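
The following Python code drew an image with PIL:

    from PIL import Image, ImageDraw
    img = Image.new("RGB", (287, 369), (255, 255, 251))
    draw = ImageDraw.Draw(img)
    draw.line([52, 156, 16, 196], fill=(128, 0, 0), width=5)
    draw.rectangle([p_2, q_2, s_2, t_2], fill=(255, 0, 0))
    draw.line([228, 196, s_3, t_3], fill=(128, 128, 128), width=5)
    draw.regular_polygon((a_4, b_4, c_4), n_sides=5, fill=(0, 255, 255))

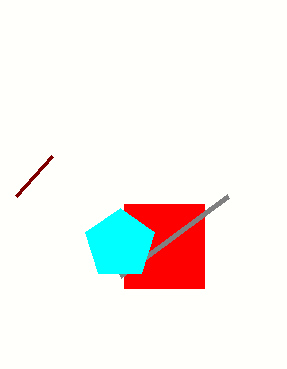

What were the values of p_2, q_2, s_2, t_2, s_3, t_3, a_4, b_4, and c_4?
p_2 = 124, q_2 = 204, s_2 = 204, t_2 = 288, s_3 = 120, t_3 = 276, a_4 = 120, b_4 = 244, c_4 = 36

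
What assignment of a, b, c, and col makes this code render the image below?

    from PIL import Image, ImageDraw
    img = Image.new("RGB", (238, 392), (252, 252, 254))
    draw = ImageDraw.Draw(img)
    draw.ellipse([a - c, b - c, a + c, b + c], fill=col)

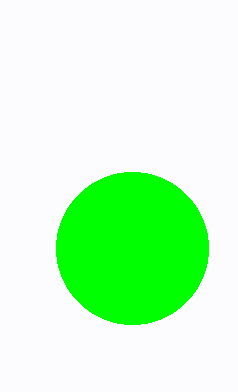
a = 132, b = 248, c = 76, col = 'lime'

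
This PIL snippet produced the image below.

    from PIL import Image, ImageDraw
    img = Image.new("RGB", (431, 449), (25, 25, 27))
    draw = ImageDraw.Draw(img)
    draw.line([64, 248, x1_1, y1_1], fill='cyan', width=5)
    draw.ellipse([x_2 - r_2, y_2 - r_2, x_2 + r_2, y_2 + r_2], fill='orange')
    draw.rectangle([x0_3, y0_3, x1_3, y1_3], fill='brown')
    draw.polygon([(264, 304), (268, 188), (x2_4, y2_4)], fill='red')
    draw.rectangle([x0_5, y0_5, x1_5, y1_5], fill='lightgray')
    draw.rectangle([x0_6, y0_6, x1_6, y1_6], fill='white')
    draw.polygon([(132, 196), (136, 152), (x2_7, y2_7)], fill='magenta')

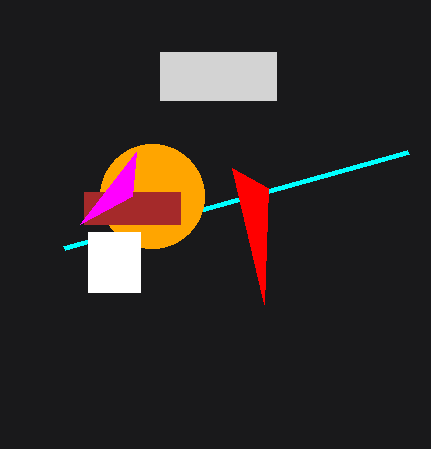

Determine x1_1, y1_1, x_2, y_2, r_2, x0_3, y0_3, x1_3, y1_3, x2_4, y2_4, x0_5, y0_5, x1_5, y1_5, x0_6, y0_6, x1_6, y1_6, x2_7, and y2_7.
x1_1 = 408, y1_1 = 152, x_2 = 152, y_2 = 196, r_2 = 52, x0_3 = 84, y0_3 = 192, x1_3 = 180, y1_3 = 224, x2_4 = 232, y2_4 = 168, x0_5 = 160, y0_5 = 52, x1_5 = 276, y1_5 = 100, x0_6 = 88, y0_6 = 232, x1_6 = 140, y1_6 = 292, x2_7 = 80, y2_7 = 224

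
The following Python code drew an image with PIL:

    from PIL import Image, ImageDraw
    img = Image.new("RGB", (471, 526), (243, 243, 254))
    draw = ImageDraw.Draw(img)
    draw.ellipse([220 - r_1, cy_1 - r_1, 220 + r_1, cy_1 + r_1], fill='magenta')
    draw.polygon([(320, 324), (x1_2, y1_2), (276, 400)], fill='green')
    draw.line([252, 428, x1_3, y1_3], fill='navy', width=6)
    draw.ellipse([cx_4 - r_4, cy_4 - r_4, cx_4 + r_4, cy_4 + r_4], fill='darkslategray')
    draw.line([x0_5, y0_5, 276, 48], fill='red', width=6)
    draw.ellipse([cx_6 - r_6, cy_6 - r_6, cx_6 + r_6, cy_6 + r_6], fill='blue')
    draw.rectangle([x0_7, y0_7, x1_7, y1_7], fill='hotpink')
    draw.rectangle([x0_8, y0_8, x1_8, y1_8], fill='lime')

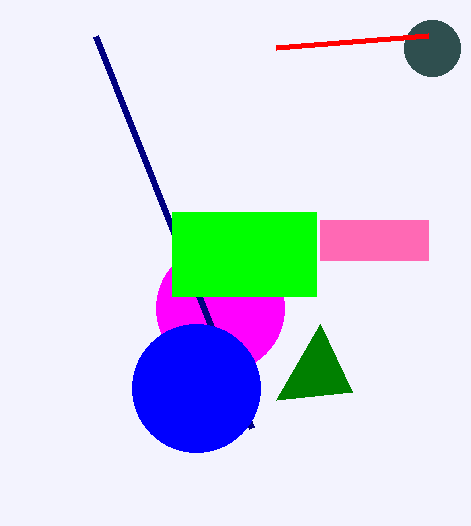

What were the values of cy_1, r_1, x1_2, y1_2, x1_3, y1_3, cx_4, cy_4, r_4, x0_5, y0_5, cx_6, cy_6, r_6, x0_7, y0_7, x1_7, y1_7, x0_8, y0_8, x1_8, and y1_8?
cy_1 = 308; r_1 = 64; x1_2 = 352; y1_2 = 392; x1_3 = 96; y1_3 = 36; cx_4 = 432; cy_4 = 48; r_4 = 28; x0_5 = 428; y0_5 = 36; cx_6 = 196; cy_6 = 388; r_6 = 64; x0_7 = 320; y0_7 = 220; x1_7 = 428; y1_7 = 260; x0_8 = 172; y0_8 = 212; x1_8 = 316; y1_8 = 296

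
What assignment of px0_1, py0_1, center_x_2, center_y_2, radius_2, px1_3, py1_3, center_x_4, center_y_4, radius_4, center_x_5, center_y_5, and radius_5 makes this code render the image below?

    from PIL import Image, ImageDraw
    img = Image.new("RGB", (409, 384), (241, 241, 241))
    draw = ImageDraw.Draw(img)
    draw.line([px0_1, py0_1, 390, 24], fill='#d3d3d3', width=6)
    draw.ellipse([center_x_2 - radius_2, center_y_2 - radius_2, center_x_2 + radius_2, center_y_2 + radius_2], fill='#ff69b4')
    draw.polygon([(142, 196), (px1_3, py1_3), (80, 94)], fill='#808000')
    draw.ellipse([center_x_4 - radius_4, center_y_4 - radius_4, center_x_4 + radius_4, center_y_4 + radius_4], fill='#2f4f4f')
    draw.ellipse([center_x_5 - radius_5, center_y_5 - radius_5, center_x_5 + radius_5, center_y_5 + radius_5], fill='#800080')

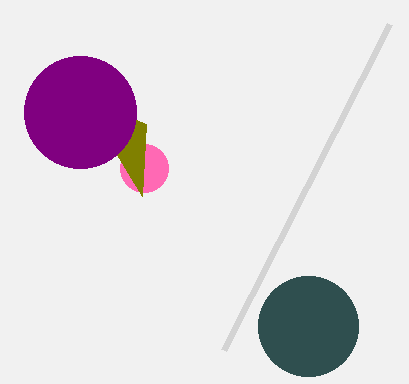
px0_1 = 224
py0_1 = 350
center_x_2 = 144
center_y_2 = 168
radius_2 = 24
px1_3 = 146
py1_3 = 124
center_x_4 = 308
center_y_4 = 326
radius_4 = 50
center_x_5 = 80
center_y_5 = 112
radius_5 = 56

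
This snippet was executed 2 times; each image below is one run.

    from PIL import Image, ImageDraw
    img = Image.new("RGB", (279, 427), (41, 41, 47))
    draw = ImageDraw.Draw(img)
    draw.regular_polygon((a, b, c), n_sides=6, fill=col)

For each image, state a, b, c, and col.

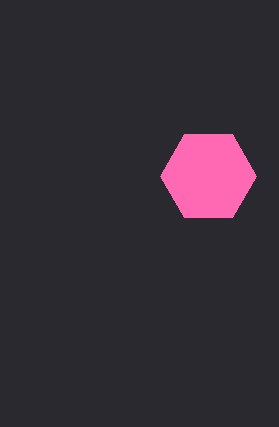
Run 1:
a = 208
b = 176
c = 48
col = 'hotpink'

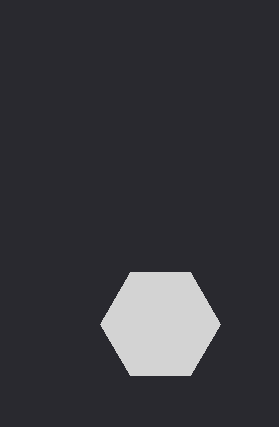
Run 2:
a = 160; b = 324; c = 60; col = 'lightgray'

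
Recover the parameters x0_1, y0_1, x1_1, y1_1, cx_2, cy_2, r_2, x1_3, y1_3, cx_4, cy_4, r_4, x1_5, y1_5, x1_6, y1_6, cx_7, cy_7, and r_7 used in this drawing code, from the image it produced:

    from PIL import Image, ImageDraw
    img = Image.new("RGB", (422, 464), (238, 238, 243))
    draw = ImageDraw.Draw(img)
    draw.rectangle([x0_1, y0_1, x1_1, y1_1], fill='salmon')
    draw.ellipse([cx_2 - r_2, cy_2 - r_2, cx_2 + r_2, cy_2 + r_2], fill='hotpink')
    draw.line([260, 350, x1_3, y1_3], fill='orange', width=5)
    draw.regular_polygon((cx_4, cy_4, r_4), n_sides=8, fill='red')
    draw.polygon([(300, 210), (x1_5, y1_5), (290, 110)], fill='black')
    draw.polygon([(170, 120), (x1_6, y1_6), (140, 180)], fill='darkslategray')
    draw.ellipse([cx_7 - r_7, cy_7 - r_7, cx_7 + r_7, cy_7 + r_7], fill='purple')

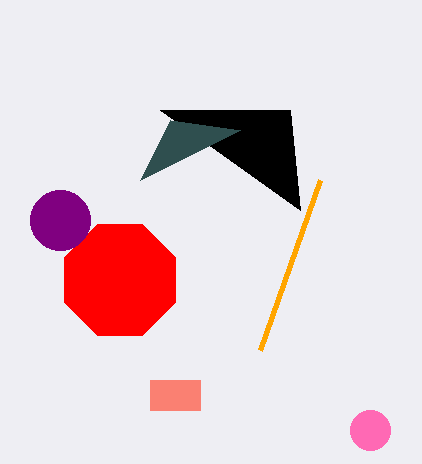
x0_1 = 150; y0_1 = 380; x1_1 = 200; y1_1 = 410; cx_2 = 370; cy_2 = 430; r_2 = 20; x1_3 = 320; y1_3 = 180; cx_4 = 120; cy_4 = 280; r_4 = 60; x1_5 = 160; y1_5 = 110; x1_6 = 240; y1_6 = 130; cx_7 = 60; cy_7 = 220; r_7 = 30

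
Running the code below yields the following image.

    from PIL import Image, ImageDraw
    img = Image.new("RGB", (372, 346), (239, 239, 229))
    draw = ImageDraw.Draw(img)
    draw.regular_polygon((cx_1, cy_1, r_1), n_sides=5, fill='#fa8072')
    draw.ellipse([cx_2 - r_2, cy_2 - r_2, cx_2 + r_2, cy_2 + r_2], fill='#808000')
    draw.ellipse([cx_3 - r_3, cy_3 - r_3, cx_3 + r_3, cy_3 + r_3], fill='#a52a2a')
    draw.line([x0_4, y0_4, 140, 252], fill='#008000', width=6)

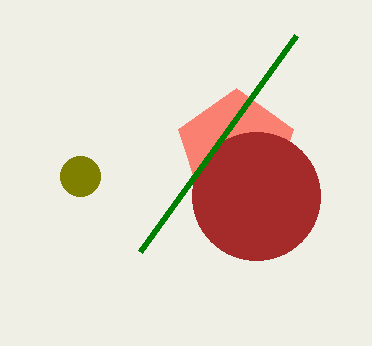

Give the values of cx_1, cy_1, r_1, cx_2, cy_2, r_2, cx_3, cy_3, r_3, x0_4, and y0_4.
cx_1 = 236; cy_1 = 148; r_1 = 60; cx_2 = 80; cy_2 = 176; r_2 = 20; cx_3 = 256; cy_3 = 196; r_3 = 64; x0_4 = 296; y0_4 = 36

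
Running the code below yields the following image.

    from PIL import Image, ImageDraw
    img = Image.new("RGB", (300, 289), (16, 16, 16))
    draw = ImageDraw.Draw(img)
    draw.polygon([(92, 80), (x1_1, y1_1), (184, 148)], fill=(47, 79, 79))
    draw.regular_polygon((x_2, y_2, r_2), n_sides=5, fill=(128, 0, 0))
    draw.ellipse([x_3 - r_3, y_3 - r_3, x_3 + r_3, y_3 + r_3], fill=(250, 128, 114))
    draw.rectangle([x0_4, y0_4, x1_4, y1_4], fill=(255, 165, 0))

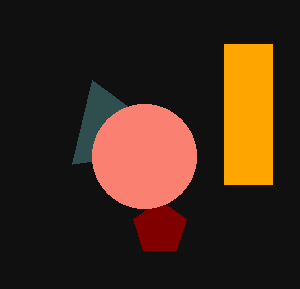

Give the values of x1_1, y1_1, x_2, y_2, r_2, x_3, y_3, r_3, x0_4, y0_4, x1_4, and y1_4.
x1_1 = 72, y1_1 = 164, x_2 = 160, y_2 = 228, r_2 = 28, x_3 = 144, y_3 = 156, r_3 = 52, x0_4 = 224, y0_4 = 44, x1_4 = 272, y1_4 = 184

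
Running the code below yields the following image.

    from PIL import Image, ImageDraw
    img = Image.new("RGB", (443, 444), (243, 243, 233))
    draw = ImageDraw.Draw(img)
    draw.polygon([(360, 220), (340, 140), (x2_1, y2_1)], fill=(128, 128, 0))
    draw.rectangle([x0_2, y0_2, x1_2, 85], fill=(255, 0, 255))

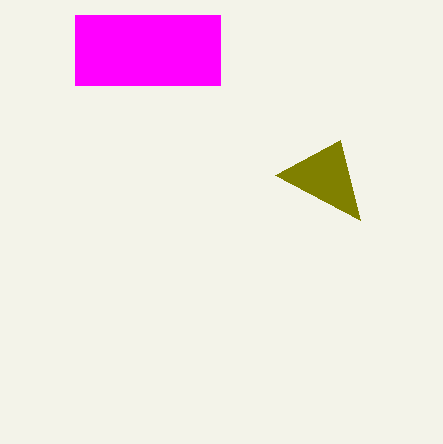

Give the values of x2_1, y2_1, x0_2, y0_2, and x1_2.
x2_1 = 275
y2_1 = 175
x0_2 = 75
y0_2 = 15
x1_2 = 220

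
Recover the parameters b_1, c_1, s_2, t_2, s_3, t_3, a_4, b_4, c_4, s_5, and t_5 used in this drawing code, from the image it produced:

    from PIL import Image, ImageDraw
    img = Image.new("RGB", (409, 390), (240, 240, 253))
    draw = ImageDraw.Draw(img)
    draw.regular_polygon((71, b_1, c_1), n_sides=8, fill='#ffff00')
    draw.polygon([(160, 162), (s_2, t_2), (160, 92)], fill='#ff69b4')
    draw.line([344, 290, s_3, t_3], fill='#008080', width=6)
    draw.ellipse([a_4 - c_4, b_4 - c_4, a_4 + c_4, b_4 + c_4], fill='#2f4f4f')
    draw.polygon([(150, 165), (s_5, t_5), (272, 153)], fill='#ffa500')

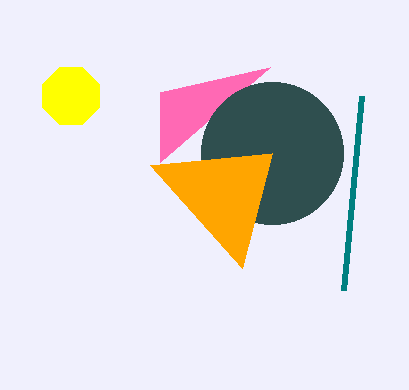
b_1 = 96; c_1 = 31; s_2 = 270; t_2 = 67; s_3 = 362; t_3 = 96; a_4 = 272; b_4 = 153; c_4 = 71; s_5 = 242; t_5 = 268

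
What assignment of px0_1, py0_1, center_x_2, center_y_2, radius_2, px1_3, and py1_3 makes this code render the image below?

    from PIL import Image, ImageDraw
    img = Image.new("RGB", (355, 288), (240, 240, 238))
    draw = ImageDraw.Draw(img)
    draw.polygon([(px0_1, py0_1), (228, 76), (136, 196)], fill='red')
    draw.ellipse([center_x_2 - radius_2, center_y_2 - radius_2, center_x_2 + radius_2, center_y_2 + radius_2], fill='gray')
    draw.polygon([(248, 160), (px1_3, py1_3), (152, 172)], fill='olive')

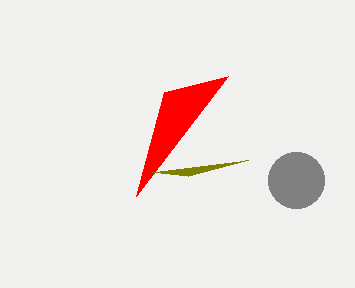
px0_1 = 164; py0_1 = 92; center_x_2 = 296; center_y_2 = 180; radius_2 = 28; px1_3 = 188; py1_3 = 176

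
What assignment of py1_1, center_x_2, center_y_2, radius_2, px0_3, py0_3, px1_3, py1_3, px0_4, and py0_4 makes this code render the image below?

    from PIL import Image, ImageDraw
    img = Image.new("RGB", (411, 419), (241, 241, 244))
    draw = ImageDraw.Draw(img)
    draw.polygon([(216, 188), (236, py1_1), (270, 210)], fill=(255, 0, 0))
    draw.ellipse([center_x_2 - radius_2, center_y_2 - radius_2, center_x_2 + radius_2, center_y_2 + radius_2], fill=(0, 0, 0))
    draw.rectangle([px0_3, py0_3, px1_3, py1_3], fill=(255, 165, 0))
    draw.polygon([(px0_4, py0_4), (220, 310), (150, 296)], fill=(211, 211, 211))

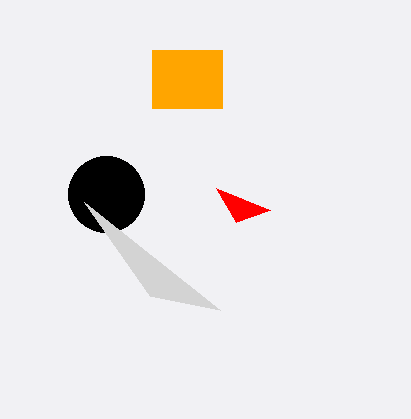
py1_1 = 222
center_x_2 = 106
center_y_2 = 194
radius_2 = 38
px0_3 = 152
py0_3 = 50
px1_3 = 222
py1_3 = 108
px0_4 = 84
py0_4 = 202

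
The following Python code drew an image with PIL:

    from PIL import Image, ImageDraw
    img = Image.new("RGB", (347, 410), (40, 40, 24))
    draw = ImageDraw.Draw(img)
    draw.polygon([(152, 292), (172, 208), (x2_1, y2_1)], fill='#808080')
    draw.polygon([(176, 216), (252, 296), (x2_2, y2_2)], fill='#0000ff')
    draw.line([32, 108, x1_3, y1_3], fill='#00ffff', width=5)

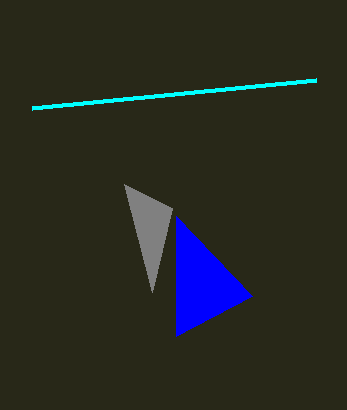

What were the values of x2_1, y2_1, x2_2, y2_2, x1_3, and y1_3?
x2_1 = 124
y2_1 = 184
x2_2 = 176
y2_2 = 336
x1_3 = 316
y1_3 = 80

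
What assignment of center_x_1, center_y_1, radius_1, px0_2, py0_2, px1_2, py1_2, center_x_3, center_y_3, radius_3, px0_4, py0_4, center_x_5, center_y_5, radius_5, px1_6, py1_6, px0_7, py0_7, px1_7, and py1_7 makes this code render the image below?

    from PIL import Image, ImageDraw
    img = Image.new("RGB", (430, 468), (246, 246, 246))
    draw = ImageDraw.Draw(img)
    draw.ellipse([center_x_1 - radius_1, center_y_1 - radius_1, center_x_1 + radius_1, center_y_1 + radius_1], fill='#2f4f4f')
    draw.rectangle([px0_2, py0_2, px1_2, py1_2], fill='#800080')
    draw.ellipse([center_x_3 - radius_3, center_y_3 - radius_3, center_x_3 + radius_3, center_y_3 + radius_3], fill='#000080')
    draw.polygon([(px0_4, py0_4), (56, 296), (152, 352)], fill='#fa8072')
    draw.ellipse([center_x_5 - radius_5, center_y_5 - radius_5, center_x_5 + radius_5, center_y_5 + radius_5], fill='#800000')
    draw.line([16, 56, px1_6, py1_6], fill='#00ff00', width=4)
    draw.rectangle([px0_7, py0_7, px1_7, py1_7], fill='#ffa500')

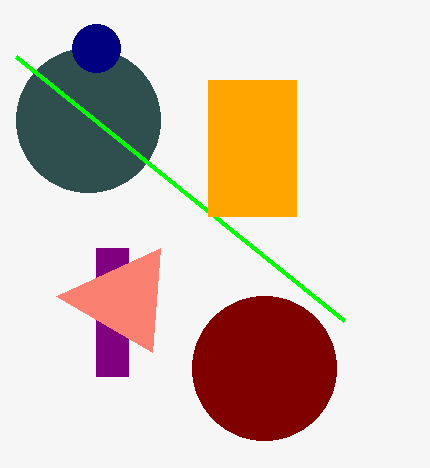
center_x_1 = 88
center_y_1 = 120
radius_1 = 72
px0_2 = 96
py0_2 = 248
px1_2 = 128
py1_2 = 376
center_x_3 = 96
center_y_3 = 48
radius_3 = 24
px0_4 = 160
py0_4 = 248
center_x_5 = 264
center_y_5 = 368
radius_5 = 72
px1_6 = 344
py1_6 = 320
px0_7 = 208
py0_7 = 80
px1_7 = 296
py1_7 = 216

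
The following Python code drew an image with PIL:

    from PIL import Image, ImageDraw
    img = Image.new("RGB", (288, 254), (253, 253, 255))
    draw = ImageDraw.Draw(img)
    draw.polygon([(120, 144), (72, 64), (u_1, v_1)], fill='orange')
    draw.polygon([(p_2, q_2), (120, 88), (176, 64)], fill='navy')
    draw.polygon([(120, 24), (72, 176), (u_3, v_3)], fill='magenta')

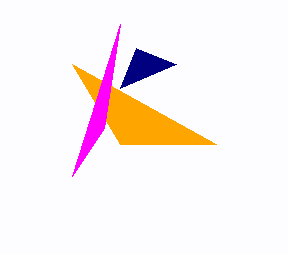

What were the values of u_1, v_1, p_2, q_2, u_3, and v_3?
u_1 = 216
v_1 = 144
p_2 = 136
q_2 = 48
u_3 = 104
v_3 = 128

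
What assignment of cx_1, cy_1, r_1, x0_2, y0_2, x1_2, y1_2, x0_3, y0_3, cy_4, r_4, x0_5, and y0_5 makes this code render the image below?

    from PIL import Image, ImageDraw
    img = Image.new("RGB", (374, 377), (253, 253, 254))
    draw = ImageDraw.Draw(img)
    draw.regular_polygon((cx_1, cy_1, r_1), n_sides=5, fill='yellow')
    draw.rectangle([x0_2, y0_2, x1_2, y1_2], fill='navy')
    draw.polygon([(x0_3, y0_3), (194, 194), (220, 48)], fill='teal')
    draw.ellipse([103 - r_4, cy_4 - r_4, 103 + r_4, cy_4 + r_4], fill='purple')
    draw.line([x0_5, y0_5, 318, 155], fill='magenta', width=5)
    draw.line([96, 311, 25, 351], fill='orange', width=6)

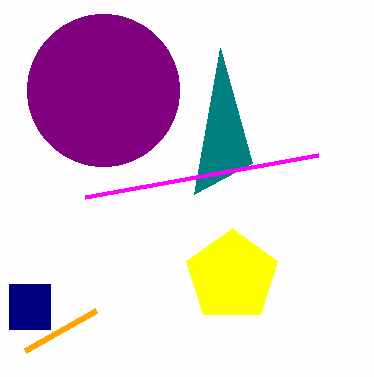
cx_1 = 232, cy_1 = 276, r_1 = 48, x0_2 = 9, y0_2 = 284, x1_2 = 50, y1_2 = 329, x0_3 = 252, y0_3 = 163, cy_4 = 90, r_4 = 76, x0_5 = 85, y0_5 = 197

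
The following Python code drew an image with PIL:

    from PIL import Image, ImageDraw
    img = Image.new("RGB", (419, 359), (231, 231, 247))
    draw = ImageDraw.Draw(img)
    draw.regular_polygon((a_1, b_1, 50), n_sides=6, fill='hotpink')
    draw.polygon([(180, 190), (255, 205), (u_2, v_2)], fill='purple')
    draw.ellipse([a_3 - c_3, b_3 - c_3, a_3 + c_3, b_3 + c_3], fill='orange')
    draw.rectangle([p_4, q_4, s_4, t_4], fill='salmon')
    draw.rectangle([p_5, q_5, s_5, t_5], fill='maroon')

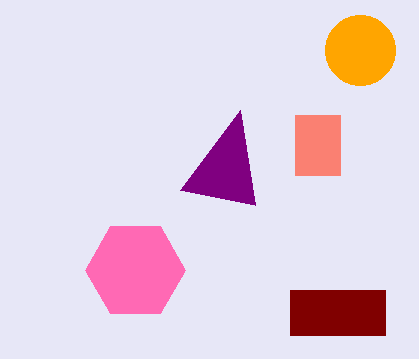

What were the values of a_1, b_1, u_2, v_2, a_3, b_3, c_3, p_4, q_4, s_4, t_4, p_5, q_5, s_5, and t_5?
a_1 = 135
b_1 = 270
u_2 = 240
v_2 = 110
a_3 = 360
b_3 = 50
c_3 = 35
p_4 = 295
q_4 = 115
s_4 = 340
t_4 = 175
p_5 = 290
q_5 = 290
s_5 = 385
t_5 = 335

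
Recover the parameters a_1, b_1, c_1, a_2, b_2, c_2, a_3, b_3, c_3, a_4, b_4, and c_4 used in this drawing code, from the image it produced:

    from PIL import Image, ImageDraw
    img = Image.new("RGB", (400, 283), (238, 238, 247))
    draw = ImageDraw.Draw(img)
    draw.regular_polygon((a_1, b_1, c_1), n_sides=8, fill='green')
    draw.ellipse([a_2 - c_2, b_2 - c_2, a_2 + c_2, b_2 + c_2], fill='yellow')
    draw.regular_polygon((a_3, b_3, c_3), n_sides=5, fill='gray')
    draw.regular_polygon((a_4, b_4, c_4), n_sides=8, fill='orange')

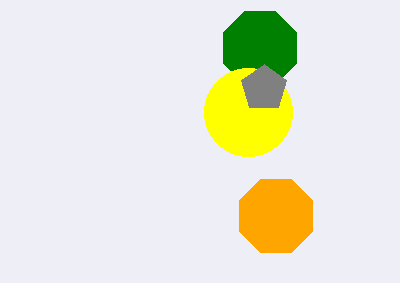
a_1 = 260, b_1 = 48, c_1 = 40, a_2 = 248, b_2 = 112, c_2 = 44, a_3 = 264, b_3 = 88, c_3 = 24, a_4 = 276, b_4 = 216, c_4 = 40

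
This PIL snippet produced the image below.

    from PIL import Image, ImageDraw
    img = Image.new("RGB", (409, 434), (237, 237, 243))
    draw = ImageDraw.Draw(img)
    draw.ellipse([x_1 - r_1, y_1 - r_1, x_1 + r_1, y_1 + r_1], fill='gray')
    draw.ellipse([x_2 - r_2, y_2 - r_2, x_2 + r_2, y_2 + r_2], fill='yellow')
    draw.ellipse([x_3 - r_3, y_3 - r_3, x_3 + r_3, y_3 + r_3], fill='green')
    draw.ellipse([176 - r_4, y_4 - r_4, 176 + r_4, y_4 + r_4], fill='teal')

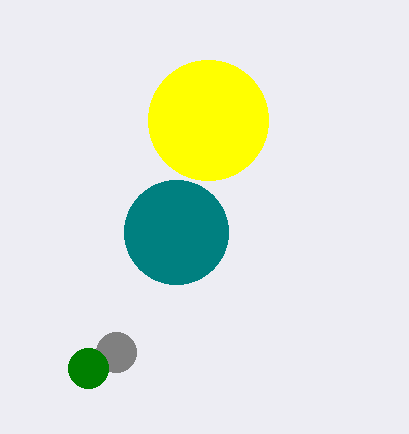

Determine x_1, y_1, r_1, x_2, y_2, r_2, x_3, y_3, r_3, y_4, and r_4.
x_1 = 116, y_1 = 352, r_1 = 20, x_2 = 208, y_2 = 120, r_2 = 60, x_3 = 88, y_3 = 368, r_3 = 20, y_4 = 232, r_4 = 52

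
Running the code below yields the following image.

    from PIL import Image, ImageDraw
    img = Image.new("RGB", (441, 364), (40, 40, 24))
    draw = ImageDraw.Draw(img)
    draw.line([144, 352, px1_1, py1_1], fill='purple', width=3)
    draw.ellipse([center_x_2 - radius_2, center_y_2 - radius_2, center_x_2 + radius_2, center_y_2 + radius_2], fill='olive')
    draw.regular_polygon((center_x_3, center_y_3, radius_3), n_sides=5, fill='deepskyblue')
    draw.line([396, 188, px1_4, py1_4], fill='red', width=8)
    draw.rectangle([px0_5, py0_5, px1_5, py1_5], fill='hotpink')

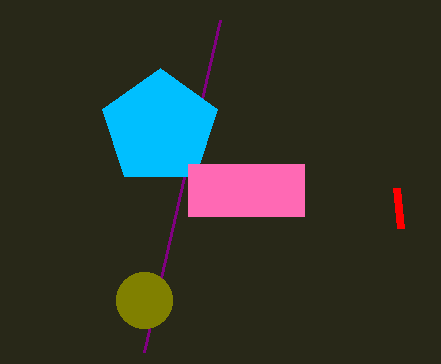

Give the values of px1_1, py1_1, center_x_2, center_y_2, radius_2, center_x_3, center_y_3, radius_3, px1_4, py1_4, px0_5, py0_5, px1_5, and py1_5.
px1_1 = 220
py1_1 = 20
center_x_2 = 144
center_y_2 = 300
radius_2 = 28
center_x_3 = 160
center_y_3 = 128
radius_3 = 60
px1_4 = 400
py1_4 = 228
px0_5 = 188
py0_5 = 164
px1_5 = 304
py1_5 = 216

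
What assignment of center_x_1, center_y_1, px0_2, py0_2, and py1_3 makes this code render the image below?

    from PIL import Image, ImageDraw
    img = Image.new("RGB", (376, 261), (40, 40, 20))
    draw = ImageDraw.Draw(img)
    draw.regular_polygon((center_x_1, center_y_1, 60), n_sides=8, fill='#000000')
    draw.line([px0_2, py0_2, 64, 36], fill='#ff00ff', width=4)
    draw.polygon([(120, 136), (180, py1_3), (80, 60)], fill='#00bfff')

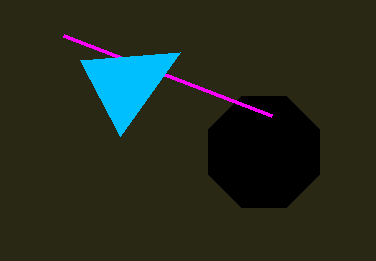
center_x_1 = 264, center_y_1 = 152, px0_2 = 272, py0_2 = 116, py1_3 = 52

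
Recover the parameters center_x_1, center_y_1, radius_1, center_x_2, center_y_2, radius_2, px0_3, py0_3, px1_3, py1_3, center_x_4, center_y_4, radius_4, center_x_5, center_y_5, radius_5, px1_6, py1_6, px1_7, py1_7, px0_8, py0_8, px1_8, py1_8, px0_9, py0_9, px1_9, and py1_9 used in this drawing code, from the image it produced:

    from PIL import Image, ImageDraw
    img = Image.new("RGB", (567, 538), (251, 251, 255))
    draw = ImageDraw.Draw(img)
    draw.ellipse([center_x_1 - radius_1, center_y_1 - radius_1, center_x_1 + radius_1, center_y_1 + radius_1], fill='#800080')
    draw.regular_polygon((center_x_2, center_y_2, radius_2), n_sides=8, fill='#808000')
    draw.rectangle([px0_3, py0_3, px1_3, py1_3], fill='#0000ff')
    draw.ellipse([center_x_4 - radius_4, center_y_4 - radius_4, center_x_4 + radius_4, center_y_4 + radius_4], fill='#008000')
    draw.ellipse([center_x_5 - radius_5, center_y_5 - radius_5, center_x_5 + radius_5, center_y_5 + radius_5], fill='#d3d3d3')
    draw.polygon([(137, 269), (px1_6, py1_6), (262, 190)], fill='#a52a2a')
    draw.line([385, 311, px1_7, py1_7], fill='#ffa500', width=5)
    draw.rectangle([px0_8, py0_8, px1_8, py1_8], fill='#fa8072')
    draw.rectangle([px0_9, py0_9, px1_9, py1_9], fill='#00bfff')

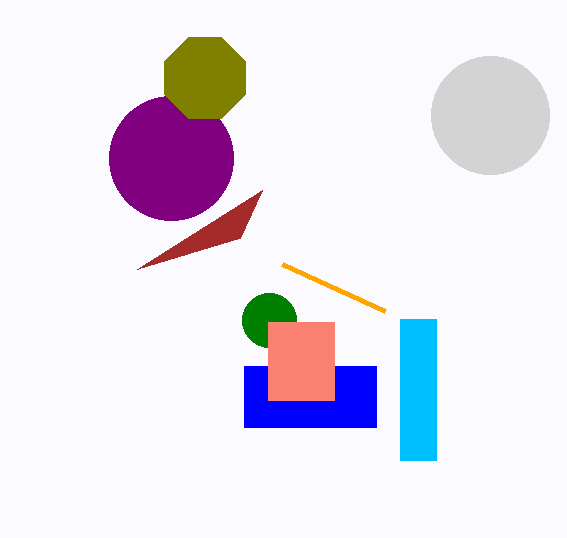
center_x_1 = 171; center_y_1 = 158; radius_1 = 62; center_x_2 = 205; center_y_2 = 78; radius_2 = 44; px0_3 = 244; py0_3 = 366; px1_3 = 376; py1_3 = 427; center_x_4 = 269; center_y_4 = 320; radius_4 = 27; center_x_5 = 490; center_y_5 = 115; radius_5 = 59; px1_6 = 240; py1_6 = 238; px1_7 = 282; py1_7 = 264; px0_8 = 268; py0_8 = 322; px1_8 = 334; py1_8 = 400; px0_9 = 400; py0_9 = 319; px1_9 = 436; py1_9 = 460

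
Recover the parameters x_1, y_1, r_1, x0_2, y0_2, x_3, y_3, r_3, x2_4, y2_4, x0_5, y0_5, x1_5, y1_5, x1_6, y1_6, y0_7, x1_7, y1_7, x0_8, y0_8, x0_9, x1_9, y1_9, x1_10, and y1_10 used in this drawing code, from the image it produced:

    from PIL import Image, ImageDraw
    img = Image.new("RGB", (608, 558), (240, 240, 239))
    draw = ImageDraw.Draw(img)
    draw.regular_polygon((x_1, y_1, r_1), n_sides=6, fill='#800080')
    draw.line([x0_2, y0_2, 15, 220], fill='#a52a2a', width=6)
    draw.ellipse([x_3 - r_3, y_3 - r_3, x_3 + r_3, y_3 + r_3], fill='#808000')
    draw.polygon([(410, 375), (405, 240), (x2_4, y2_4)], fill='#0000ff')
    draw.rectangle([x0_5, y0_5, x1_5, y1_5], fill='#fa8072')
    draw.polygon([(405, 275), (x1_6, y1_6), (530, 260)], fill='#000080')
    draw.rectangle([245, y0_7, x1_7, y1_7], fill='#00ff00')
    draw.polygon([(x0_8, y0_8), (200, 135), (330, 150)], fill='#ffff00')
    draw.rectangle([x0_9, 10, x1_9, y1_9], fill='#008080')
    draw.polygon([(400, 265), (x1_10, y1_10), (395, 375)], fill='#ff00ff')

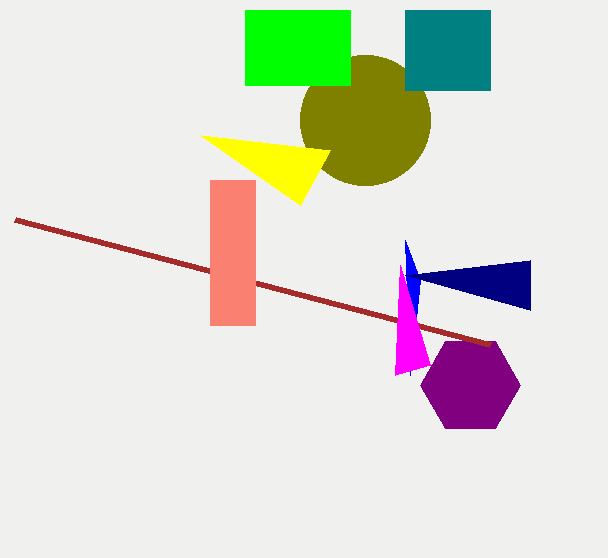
x_1 = 470; y_1 = 385; r_1 = 50; x0_2 = 490; y0_2 = 345; x_3 = 365; y_3 = 120; r_3 = 65; x2_4 = 420; y2_4 = 280; x0_5 = 210; y0_5 = 180; x1_5 = 255; y1_5 = 325; x1_6 = 530; y1_6 = 310; y0_7 = 10; x1_7 = 350; y1_7 = 85; x0_8 = 300; y0_8 = 205; x0_9 = 405; x1_9 = 490; y1_9 = 90; x1_10 = 430; y1_10 = 365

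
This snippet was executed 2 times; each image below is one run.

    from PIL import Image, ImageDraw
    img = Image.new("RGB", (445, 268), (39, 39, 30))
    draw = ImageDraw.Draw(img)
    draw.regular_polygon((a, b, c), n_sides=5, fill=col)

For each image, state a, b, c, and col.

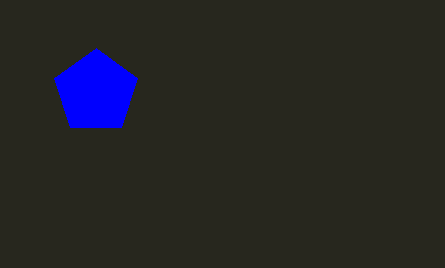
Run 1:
a = 96
b = 92
c = 44
col = 'blue'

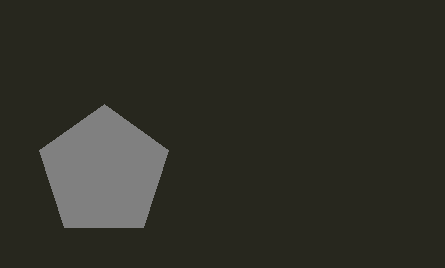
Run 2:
a = 104; b = 172; c = 68; col = 'gray'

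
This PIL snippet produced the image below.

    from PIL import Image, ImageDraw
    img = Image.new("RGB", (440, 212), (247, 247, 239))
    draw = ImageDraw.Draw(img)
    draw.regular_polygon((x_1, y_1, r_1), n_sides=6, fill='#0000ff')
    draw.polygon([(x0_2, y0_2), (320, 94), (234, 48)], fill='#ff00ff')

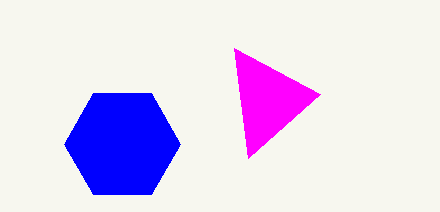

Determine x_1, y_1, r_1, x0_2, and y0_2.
x_1 = 122; y_1 = 144; r_1 = 58; x0_2 = 248; y0_2 = 158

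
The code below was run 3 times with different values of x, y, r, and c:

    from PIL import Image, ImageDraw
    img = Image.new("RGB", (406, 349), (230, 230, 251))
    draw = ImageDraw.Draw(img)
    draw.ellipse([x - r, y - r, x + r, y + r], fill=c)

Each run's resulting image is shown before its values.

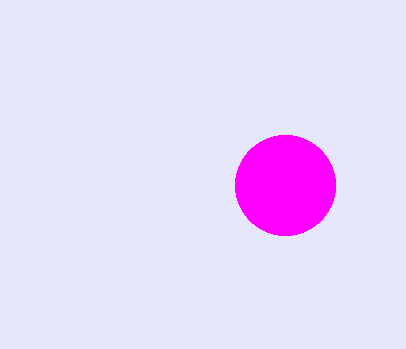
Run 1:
x = 285
y = 185
r = 50
c = 'magenta'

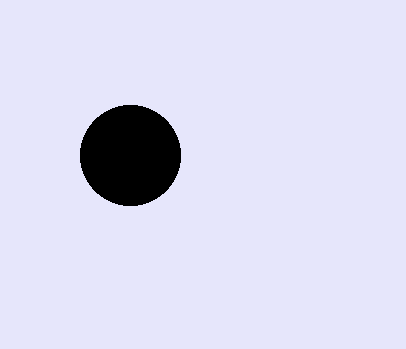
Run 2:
x = 130, y = 155, r = 50, c = 'black'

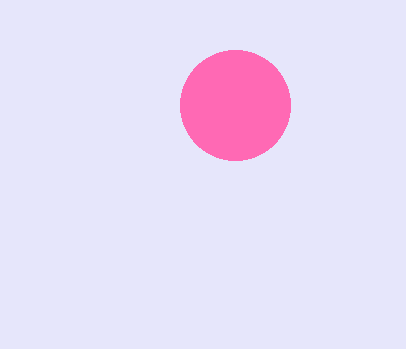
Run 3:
x = 235; y = 105; r = 55; c = 'hotpink'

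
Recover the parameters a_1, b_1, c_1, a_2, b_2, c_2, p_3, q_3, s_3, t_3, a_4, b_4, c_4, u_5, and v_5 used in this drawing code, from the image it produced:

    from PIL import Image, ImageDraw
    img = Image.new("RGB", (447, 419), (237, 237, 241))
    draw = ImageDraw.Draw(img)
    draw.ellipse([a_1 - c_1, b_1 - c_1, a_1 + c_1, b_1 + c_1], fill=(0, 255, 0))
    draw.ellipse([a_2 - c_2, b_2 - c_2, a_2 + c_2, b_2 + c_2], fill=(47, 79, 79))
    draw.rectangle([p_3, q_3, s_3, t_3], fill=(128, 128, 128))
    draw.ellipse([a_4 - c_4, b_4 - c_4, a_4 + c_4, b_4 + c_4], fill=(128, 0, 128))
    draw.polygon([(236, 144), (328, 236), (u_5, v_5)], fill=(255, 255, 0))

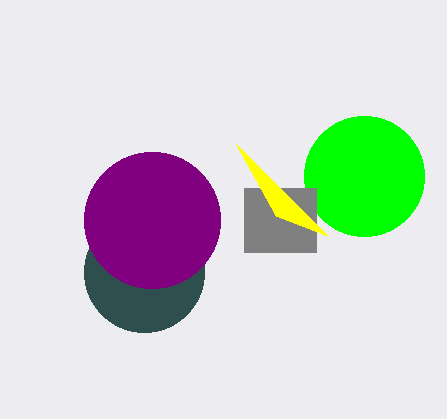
a_1 = 364, b_1 = 176, c_1 = 60, a_2 = 144, b_2 = 272, c_2 = 60, p_3 = 244, q_3 = 188, s_3 = 316, t_3 = 252, a_4 = 152, b_4 = 220, c_4 = 68, u_5 = 276, v_5 = 216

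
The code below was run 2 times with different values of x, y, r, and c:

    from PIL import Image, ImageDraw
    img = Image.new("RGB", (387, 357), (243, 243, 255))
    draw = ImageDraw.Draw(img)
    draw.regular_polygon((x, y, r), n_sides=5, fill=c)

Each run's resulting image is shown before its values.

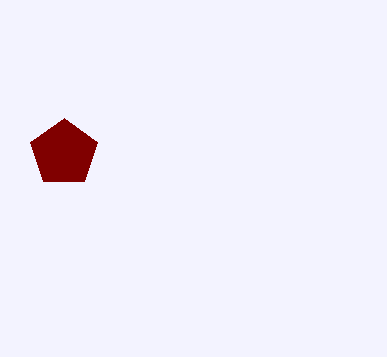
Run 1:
x = 64, y = 153, r = 35, c = 'maroon'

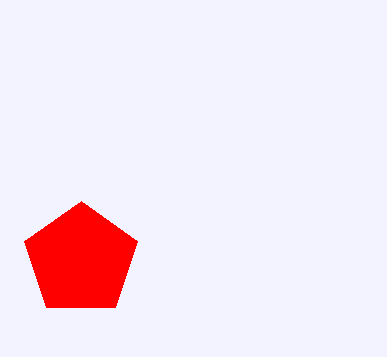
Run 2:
x = 81, y = 260, r = 59, c = 'red'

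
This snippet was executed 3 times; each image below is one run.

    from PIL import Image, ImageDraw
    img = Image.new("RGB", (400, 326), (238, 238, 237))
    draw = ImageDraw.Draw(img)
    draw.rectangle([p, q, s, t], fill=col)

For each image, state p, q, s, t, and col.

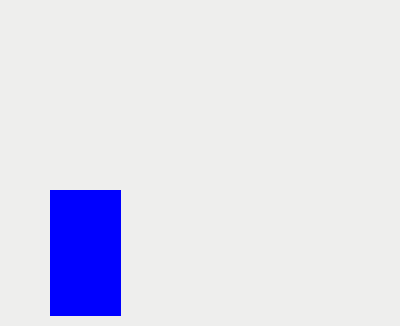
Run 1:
p = 50; q = 190; s = 120; t = 315; col = 'blue'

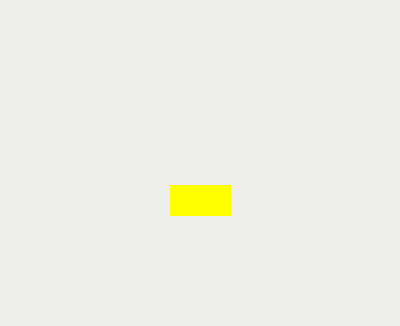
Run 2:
p = 170, q = 185, s = 230, t = 215, col = 'yellow'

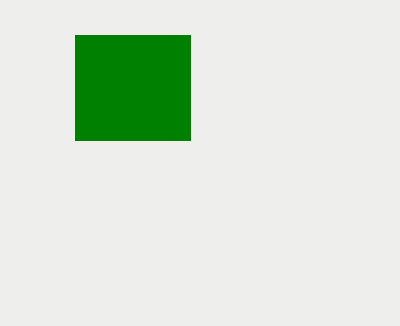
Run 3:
p = 75
q = 35
s = 190
t = 140
col = 'green'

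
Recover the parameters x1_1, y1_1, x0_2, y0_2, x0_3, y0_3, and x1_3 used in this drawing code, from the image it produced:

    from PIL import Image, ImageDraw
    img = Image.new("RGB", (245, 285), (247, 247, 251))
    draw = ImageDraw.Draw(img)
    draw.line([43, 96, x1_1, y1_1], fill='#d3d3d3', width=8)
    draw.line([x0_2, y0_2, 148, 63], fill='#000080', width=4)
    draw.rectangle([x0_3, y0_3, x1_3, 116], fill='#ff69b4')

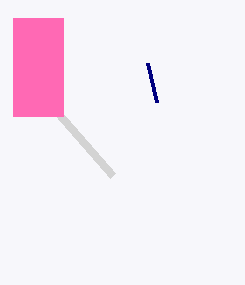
x1_1 = 112, y1_1 = 175, x0_2 = 157, y0_2 = 102, x0_3 = 13, y0_3 = 18, x1_3 = 63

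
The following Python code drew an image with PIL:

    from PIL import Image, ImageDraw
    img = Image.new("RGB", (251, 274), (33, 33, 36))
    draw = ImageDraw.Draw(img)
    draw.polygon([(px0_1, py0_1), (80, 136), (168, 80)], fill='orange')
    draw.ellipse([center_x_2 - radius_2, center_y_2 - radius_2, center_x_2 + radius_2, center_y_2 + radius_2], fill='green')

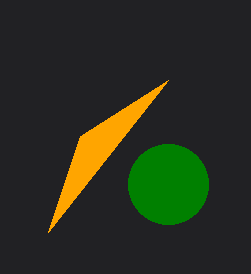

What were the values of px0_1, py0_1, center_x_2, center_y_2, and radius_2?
px0_1 = 48
py0_1 = 232
center_x_2 = 168
center_y_2 = 184
radius_2 = 40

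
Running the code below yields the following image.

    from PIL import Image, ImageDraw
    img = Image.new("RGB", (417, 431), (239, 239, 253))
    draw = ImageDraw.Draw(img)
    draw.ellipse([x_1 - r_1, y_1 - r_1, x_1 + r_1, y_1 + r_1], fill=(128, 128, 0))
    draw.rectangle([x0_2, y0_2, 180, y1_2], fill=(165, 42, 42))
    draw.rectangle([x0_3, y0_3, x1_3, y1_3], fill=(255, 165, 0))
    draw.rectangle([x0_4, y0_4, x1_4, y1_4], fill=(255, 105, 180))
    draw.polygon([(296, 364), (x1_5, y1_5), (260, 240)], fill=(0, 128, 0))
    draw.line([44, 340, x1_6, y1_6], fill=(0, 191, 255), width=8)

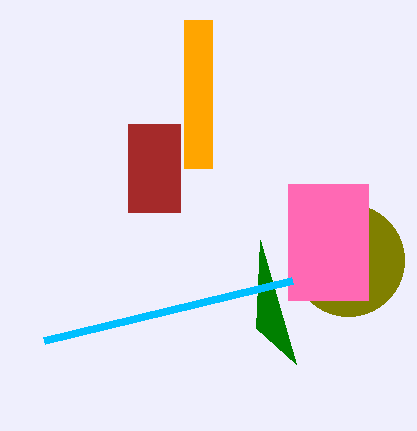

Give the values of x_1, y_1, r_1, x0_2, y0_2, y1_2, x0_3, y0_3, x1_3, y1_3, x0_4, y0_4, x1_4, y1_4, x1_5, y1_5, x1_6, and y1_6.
x_1 = 348
y_1 = 260
r_1 = 56
x0_2 = 128
y0_2 = 124
y1_2 = 212
x0_3 = 184
y0_3 = 20
x1_3 = 212
y1_3 = 168
x0_4 = 288
y0_4 = 184
x1_4 = 368
y1_4 = 300
x1_5 = 256
y1_5 = 328
x1_6 = 292
y1_6 = 280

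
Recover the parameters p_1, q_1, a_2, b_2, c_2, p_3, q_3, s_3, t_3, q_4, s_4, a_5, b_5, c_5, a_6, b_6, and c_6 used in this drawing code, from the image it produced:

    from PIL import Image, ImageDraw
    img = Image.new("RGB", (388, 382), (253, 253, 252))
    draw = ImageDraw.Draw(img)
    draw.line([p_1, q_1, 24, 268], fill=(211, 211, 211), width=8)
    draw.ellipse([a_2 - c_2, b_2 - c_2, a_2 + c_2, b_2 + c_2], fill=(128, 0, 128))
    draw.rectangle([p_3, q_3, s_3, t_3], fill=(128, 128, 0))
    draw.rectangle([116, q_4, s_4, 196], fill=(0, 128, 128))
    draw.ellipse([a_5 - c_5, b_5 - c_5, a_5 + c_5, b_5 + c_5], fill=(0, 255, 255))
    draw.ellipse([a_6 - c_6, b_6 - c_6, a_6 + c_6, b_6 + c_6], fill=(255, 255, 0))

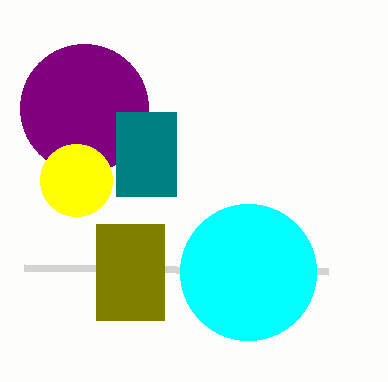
p_1 = 328, q_1 = 272, a_2 = 84, b_2 = 108, c_2 = 64, p_3 = 96, q_3 = 224, s_3 = 164, t_3 = 320, q_4 = 112, s_4 = 176, a_5 = 248, b_5 = 272, c_5 = 68, a_6 = 76, b_6 = 180, c_6 = 36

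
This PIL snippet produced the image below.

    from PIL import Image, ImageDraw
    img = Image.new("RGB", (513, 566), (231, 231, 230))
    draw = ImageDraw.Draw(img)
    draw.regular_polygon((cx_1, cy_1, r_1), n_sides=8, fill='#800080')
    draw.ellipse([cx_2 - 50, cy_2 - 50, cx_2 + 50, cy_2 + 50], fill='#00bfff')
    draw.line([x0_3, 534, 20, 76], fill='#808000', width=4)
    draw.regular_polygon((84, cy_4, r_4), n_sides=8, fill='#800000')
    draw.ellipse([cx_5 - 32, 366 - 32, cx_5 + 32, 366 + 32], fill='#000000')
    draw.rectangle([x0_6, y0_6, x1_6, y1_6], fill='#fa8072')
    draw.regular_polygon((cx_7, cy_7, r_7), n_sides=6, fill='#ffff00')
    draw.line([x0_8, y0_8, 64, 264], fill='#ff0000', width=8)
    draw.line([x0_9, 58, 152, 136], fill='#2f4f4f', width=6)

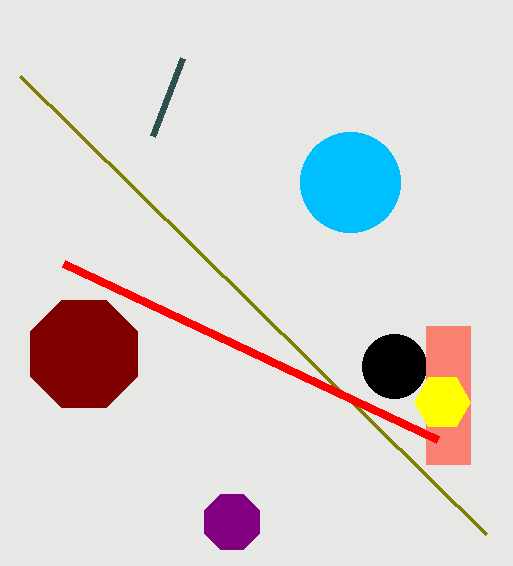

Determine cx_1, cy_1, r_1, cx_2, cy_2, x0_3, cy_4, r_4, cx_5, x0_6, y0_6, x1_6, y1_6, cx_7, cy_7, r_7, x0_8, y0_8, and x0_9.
cx_1 = 232; cy_1 = 522; r_1 = 30; cx_2 = 350; cy_2 = 182; x0_3 = 486; cy_4 = 354; r_4 = 58; cx_5 = 394; x0_6 = 426; y0_6 = 326; x1_6 = 470; y1_6 = 464; cx_7 = 442; cy_7 = 402; r_7 = 28; x0_8 = 438; y0_8 = 440; x0_9 = 182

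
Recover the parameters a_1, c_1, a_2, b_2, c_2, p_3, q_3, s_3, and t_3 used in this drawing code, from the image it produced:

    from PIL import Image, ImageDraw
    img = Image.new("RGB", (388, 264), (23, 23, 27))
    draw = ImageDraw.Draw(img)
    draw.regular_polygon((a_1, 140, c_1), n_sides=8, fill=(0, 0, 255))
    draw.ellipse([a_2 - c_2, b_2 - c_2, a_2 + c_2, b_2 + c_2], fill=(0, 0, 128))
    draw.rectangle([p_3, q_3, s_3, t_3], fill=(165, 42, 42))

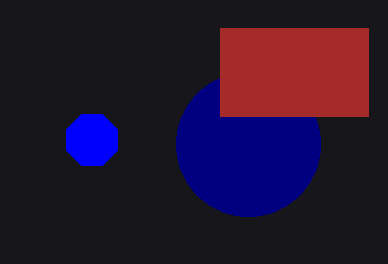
a_1 = 92, c_1 = 28, a_2 = 248, b_2 = 144, c_2 = 72, p_3 = 220, q_3 = 28, s_3 = 368, t_3 = 116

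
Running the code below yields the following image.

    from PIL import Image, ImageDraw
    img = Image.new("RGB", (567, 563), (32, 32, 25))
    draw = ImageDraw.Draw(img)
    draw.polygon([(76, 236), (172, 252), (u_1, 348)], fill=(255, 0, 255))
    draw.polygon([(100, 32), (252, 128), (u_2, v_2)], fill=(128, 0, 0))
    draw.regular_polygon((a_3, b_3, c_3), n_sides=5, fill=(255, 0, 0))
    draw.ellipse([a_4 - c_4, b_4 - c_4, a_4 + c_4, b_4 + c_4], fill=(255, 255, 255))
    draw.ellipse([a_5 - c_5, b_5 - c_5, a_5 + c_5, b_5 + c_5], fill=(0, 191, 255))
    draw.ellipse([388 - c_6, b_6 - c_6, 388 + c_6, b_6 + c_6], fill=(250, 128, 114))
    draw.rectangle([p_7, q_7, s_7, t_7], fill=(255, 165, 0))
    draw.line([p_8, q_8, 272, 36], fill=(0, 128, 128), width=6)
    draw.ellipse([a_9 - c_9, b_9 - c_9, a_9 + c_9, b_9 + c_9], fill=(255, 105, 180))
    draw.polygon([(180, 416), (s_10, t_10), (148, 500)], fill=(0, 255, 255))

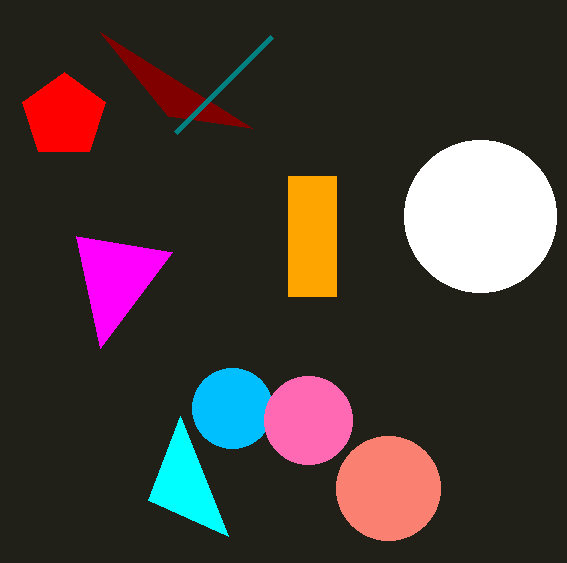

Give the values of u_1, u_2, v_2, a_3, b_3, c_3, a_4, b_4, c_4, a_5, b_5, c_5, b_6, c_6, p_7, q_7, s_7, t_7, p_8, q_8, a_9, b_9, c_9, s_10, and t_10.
u_1 = 100, u_2 = 168, v_2 = 116, a_3 = 64, b_3 = 116, c_3 = 44, a_4 = 480, b_4 = 216, c_4 = 76, a_5 = 232, b_5 = 408, c_5 = 40, b_6 = 488, c_6 = 52, p_7 = 288, q_7 = 176, s_7 = 336, t_7 = 296, p_8 = 176, q_8 = 132, a_9 = 308, b_9 = 420, c_9 = 44, s_10 = 228, t_10 = 536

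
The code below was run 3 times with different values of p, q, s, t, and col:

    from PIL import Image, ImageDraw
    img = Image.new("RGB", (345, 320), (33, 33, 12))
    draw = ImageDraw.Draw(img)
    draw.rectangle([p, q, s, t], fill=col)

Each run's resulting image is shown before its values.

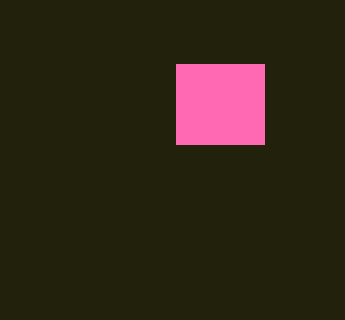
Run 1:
p = 176; q = 64; s = 264; t = 144; col = 'hotpink'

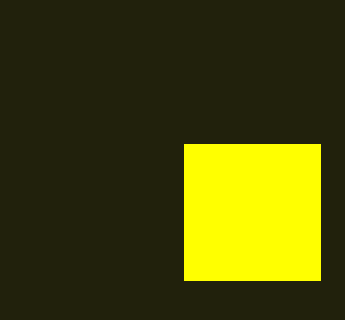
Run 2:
p = 184, q = 144, s = 320, t = 280, col = 'yellow'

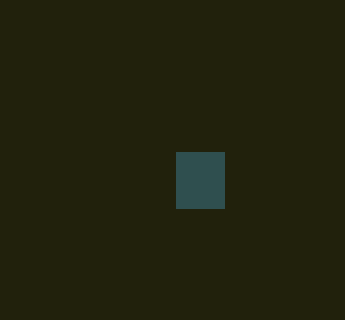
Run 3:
p = 176, q = 152, s = 224, t = 208, col = 'darkslategray'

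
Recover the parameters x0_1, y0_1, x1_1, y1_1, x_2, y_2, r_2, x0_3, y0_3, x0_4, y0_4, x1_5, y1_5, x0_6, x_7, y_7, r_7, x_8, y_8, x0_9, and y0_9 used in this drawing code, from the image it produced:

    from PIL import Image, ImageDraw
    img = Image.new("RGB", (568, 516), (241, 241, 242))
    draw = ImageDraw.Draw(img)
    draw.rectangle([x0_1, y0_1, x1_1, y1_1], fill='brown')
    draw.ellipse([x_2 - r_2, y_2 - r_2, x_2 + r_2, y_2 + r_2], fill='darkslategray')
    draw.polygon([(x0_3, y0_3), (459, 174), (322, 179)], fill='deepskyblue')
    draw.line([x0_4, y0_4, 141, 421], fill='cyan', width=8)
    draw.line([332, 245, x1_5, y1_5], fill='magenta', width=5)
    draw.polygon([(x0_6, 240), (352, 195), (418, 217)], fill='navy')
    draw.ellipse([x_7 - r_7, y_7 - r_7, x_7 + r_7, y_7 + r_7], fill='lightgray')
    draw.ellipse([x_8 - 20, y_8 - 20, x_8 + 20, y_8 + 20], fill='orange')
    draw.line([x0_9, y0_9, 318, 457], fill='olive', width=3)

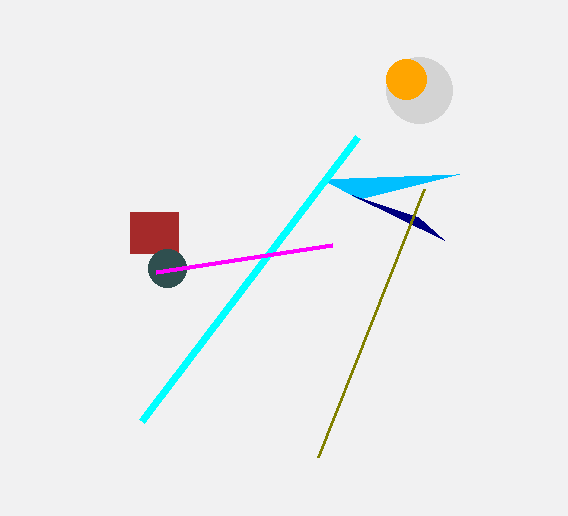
x0_1 = 130
y0_1 = 212
x1_1 = 178
y1_1 = 253
x_2 = 167
y_2 = 268
r_2 = 19
x0_3 = 359
y0_3 = 199
x0_4 = 357
y0_4 = 137
x1_5 = 156
y1_5 = 272
x0_6 = 444
x_7 = 419
y_7 = 90
r_7 = 33
x_8 = 406
y_8 = 79
x0_9 = 424
y0_9 = 189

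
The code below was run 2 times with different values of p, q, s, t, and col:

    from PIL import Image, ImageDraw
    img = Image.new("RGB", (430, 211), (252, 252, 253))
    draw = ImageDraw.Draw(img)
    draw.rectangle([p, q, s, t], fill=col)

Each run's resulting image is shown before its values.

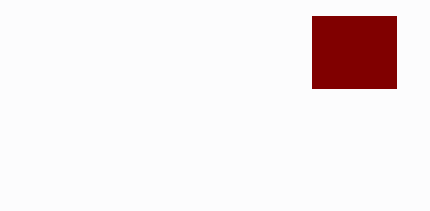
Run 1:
p = 312; q = 16; s = 396; t = 88; col = 'maroon'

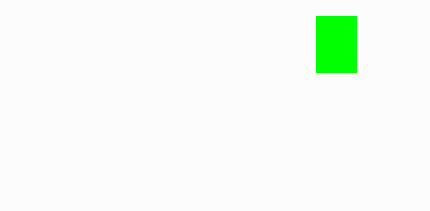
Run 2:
p = 316
q = 16
s = 356
t = 72
col = 'lime'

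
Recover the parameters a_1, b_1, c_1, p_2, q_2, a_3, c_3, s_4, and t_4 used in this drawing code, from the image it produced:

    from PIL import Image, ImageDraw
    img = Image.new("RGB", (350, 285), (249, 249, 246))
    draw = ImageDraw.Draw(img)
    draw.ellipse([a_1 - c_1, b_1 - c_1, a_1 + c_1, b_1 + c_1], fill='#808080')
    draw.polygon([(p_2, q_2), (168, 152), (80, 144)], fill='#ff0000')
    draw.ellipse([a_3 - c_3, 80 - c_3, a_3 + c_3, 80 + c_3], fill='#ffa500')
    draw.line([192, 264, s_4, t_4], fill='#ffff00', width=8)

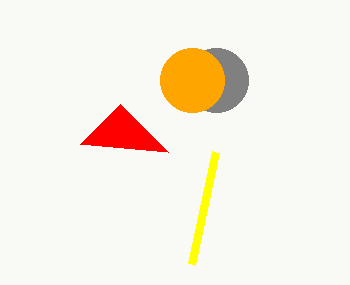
a_1 = 216; b_1 = 80; c_1 = 32; p_2 = 120; q_2 = 104; a_3 = 192; c_3 = 32; s_4 = 216; t_4 = 152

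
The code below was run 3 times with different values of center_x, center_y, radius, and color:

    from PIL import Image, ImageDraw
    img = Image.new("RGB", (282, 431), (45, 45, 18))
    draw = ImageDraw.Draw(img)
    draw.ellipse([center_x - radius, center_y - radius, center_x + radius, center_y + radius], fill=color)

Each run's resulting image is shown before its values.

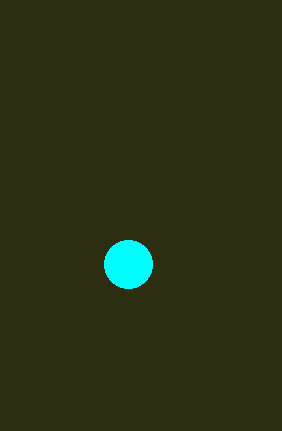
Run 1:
center_x = 128, center_y = 264, radius = 24, color = 'cyan'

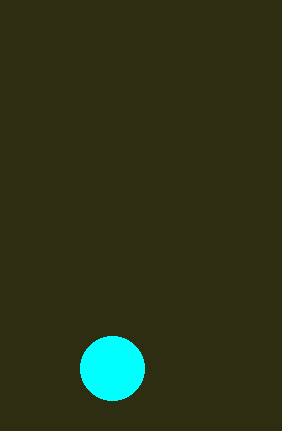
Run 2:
center_x = 112; center_y = 368; radius = 32; color = 'cyan'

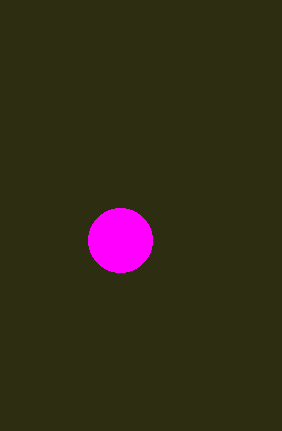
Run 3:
center_x = 120, center_y = 240, radius = 32, color = 'magenta'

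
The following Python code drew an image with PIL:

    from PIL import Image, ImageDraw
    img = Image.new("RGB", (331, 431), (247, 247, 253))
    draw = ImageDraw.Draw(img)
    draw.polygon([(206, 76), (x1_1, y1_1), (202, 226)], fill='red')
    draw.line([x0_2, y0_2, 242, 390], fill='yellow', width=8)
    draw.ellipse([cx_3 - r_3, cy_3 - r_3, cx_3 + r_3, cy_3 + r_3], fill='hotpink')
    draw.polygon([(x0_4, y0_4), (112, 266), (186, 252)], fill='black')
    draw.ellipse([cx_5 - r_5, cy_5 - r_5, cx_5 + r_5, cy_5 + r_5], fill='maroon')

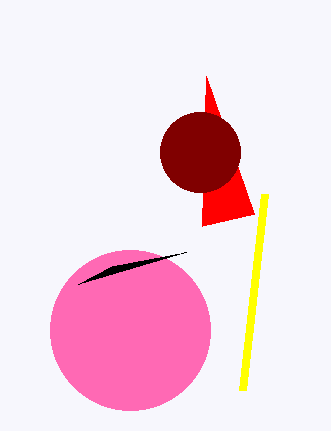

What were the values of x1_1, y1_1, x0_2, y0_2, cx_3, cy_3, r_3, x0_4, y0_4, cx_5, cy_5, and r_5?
x1_1 = 254; y1_1 = 214; x0_2 = 264; y0_2 = 194; cx_3 = 130; cy_3 = 330; r_3 = 80; x0_4 = 78; y0_4 = 284; cx_5 = 200; cy_5 = 152; r_5 = 40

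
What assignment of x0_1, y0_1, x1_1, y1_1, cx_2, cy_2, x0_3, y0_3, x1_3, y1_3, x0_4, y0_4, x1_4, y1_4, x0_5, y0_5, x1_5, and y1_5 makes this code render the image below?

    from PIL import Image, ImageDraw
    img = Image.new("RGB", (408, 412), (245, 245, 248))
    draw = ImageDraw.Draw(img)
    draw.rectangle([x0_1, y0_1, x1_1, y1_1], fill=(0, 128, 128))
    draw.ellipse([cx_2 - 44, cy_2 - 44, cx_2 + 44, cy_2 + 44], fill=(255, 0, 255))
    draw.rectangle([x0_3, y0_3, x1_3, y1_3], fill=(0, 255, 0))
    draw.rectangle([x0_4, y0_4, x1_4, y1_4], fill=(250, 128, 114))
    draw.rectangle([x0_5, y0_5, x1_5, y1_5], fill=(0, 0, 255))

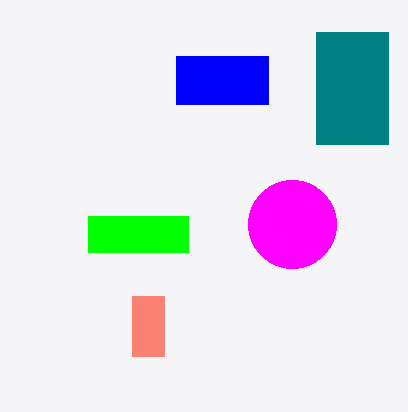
x0_1 = 316; y0_1 = 32; x1_1 = 388; y1_1 = 144; cx_2 = 292; cy_2 = 224; x0_3 = 88; y0_3 = 216; x1_3 = 188; y1_3 = 252; x0_4 = 132; y0_4 = 296; x1_4 = 164; y1_4 = 356; x0_5 = 176; y0_5 = 56; x1_5 = 268; y1_5 = 104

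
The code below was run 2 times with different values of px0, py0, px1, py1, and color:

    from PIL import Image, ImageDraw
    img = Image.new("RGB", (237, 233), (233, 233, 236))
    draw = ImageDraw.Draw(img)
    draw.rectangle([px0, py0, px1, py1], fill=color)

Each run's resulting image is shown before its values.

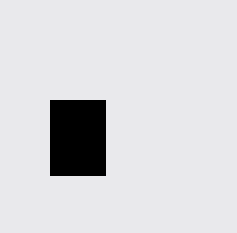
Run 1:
px0 = 50, py0 = 100, px1 = 105, py1 = 175, color = 'black'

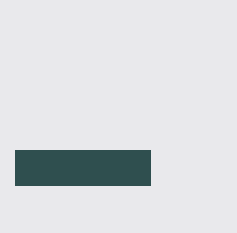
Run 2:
px0 = 15, py0 = 150, px1 = 150, py1 = 185, color = 'darkslategray'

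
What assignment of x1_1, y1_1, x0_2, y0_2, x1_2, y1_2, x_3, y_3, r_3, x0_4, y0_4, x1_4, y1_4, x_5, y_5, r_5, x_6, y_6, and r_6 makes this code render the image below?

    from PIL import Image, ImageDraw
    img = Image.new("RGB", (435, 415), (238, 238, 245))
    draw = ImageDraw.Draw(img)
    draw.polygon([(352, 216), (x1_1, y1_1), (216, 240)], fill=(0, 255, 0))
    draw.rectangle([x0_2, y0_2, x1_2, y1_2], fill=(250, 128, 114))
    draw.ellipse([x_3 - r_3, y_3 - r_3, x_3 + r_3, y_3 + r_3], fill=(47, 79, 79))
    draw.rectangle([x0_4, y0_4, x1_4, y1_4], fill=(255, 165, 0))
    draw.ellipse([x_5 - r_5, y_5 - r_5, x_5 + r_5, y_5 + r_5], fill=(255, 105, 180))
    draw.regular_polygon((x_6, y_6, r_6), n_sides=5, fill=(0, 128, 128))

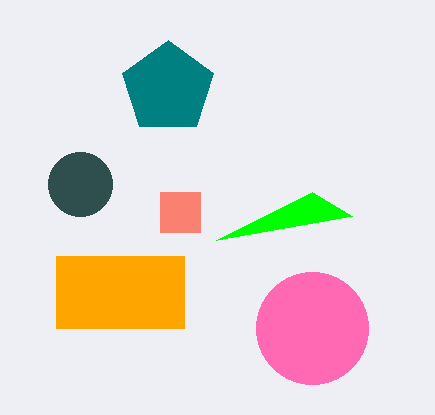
x1_1 = 312, y1_1 = 192, x0_2 = 160, y0_2 = 192, x1_2 = 200, y1_2 = 232, x_3 = 80, y_3 = 184, r_3 = 32, x0_4 = 56, y0_4 = 256, x1_4 = 184, y1_4 = 328, x_5 = 312, y_5 = 328, r_5 = 56, x_6 = 168, y_6 = 88, r_6 = 48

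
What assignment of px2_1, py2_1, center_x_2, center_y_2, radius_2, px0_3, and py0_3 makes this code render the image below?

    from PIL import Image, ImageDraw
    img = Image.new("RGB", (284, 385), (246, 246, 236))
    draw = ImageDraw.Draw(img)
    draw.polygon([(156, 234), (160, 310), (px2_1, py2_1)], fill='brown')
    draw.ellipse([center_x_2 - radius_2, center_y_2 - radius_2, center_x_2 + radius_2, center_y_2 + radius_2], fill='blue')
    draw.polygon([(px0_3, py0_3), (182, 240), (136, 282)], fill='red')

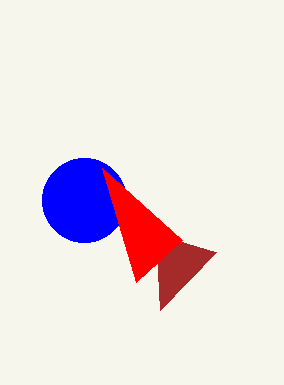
px2_1 = 216; py2_1 = 252; center_x_2 = 84; center_y_2 = 200; radius_2 = 42; px0_3 = 102; py0_3 = 168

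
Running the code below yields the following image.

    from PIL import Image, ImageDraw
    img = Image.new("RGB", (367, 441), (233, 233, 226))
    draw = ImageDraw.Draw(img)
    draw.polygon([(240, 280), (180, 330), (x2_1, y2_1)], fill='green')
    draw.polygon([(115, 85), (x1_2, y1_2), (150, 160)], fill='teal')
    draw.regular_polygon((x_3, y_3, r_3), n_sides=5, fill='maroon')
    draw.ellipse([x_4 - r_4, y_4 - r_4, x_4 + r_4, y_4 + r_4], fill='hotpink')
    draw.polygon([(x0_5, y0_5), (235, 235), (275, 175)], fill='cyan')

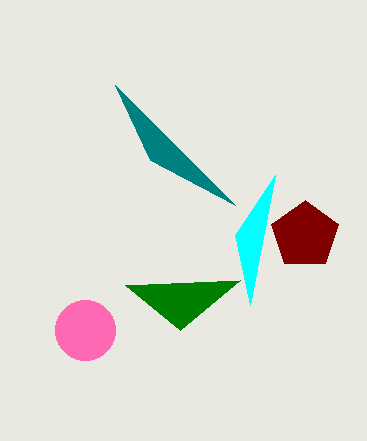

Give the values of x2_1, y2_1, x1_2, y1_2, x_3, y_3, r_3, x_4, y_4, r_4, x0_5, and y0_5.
x2_1 = 125
y2_1 = 285
x1_2 = 235
y1_2 = 205
x_3 = 305
y_3 = 235
r_3 = 35
x_4 = 85
y_4 = 330
r_4 = 30
x0_5 = 250
y0_5 = 305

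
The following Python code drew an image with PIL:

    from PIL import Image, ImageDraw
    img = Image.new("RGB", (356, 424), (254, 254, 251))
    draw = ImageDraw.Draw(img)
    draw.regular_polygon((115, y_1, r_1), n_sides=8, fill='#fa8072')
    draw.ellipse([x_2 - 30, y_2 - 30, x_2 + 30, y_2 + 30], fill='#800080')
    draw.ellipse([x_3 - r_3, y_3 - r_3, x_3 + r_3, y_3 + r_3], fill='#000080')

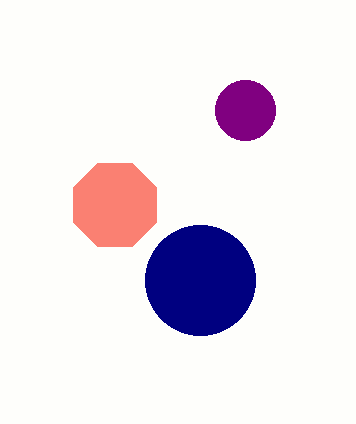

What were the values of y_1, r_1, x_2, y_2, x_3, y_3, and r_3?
y_1 = 205
r_1 = 45
x_2 = 245
y_2 = 110
x_3 = 200
y_3 = 280
r_3 = 55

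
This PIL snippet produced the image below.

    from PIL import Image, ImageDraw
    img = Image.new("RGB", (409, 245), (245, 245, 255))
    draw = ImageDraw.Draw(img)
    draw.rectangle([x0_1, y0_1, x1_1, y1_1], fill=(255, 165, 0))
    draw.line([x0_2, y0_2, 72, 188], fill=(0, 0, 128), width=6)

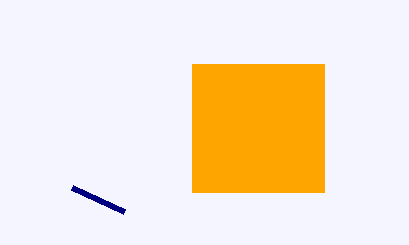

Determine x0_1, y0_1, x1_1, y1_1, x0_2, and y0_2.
x0_1 = 192
y0_1 = 64
x1_1 = 324
y1_1 = 192
x0_2 = 124
y0_2 = 212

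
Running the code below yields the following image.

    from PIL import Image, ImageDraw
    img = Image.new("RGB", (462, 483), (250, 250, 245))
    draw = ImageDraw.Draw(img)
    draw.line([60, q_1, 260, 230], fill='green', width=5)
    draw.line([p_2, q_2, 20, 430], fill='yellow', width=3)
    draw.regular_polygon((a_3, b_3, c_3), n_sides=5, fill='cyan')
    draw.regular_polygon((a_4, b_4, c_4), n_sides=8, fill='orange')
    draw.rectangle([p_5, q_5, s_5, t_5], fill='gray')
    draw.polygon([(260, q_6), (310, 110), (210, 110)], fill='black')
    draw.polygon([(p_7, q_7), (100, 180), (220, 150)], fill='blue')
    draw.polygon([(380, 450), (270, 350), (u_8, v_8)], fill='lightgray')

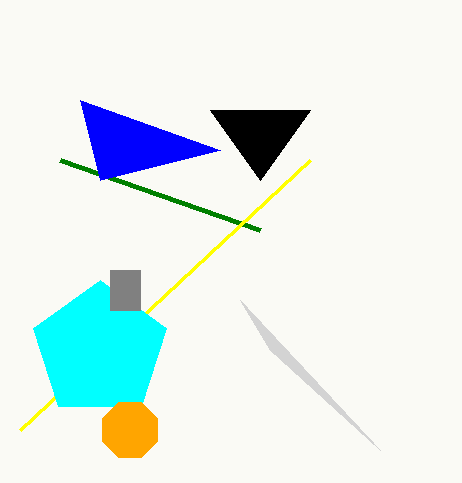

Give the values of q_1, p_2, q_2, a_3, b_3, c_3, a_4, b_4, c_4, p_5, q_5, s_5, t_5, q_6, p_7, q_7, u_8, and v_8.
q_1 = 160, p_2 = 310, q_2 = 160, a_3 = 100, b_3 = 350, c_3 = 70, a_4 = 130, b_4 = 430, c_4 = 30, p_5 = 110, q_5 = 270, s_5 = 140, t_5 = 310, q_6 = 180, p_7 = 80, q_7 = 100, u_8 = 240, v_8 = 300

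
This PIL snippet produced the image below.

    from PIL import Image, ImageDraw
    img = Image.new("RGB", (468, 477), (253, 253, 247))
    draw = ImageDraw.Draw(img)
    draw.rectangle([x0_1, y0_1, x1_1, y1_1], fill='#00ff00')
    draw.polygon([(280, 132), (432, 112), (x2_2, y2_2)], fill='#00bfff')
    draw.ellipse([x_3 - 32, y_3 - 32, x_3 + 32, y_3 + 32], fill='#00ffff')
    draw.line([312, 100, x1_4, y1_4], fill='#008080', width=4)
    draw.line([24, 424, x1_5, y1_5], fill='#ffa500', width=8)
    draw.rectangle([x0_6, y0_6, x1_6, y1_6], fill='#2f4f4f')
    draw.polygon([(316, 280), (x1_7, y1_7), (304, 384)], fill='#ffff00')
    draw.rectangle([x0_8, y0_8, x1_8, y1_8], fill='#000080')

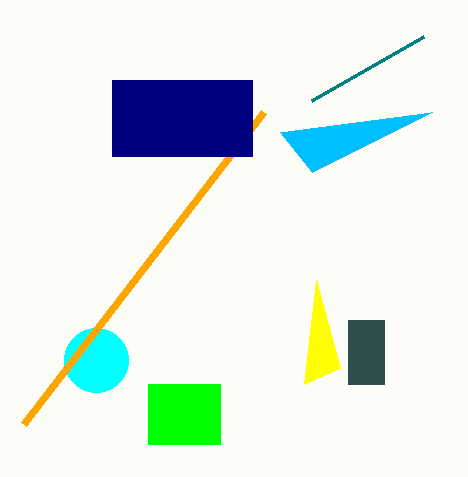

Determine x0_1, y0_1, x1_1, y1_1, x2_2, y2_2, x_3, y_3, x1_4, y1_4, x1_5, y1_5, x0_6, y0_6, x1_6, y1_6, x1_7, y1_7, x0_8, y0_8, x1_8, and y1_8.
x0_1 = 148, y0_1 = 384, x1_1 = 220, y1_1 = 444, x2_2 = 312, y2_2 = 172, x_3 = 96, y_3 = 360, x1_4 = 424, y1_4 = 36, x1_5 = 264, y1_5 = 112, x0_6 = 348, y0_6 = 320, x1_6 = 384, y1_6 = 384, x1_7 = 340, y1_7 = 368, x0_8 = 112, y0_8 = 80, x1_8 = 252, y1_8 = 156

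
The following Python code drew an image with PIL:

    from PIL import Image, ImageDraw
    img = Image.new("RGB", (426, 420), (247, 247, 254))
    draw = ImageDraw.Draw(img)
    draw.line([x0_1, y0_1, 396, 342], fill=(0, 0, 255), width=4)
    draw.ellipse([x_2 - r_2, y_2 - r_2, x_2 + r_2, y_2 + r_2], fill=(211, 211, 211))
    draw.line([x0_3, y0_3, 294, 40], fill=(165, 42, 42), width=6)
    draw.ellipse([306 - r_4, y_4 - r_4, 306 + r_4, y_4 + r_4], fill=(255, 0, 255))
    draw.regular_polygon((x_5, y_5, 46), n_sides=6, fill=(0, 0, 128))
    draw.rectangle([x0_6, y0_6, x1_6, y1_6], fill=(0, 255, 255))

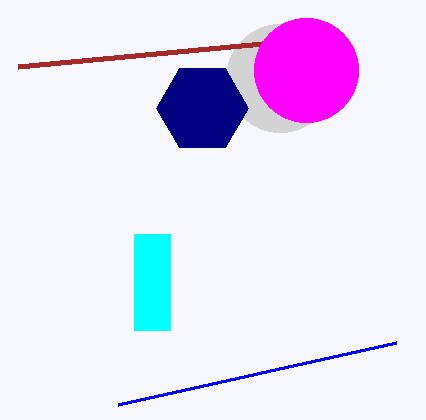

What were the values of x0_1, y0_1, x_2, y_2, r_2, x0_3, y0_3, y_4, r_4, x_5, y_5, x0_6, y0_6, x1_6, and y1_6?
x0_1 = 118, y0_1 = 404, x_2 = 280, y_2 = 78, r_2 = 54, x0_3 = 18, y0_3 = 66, y_4 = 70, r_4 = 52, x_5 = 202, y_5 = 108, x0_6 = 134, y0_6 = 234, x1_6 = 170, y1_6 = 330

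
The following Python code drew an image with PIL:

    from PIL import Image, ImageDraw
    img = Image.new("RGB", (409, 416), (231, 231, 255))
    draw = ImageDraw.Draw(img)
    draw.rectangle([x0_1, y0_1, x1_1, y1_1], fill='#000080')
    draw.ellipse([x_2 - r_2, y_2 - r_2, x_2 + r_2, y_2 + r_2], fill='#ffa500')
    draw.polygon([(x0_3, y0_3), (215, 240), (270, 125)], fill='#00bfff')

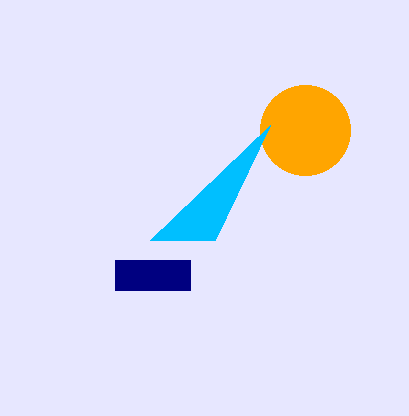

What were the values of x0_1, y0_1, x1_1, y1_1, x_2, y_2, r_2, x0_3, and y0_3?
x0_1 = 115, y0_1 = 260, x1_1 = 190, y1_1 = 290, x_2 = 305, y_2 = 130, r_2 = 45, x0_3 = 150, y0_3 = 240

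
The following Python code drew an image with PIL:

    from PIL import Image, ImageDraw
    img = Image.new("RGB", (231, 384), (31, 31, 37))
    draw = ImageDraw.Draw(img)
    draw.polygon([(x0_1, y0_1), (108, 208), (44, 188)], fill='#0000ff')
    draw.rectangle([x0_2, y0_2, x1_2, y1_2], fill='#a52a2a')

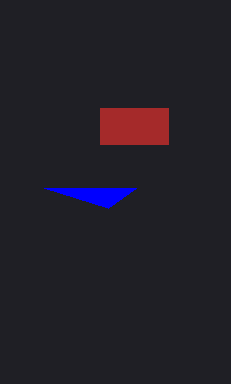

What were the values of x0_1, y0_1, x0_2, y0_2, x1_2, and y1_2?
x0_1 = 136, y0_1 = 188, x0_2 = 100, y0_2 = 108, x1_2 = 168, y1_2 = 144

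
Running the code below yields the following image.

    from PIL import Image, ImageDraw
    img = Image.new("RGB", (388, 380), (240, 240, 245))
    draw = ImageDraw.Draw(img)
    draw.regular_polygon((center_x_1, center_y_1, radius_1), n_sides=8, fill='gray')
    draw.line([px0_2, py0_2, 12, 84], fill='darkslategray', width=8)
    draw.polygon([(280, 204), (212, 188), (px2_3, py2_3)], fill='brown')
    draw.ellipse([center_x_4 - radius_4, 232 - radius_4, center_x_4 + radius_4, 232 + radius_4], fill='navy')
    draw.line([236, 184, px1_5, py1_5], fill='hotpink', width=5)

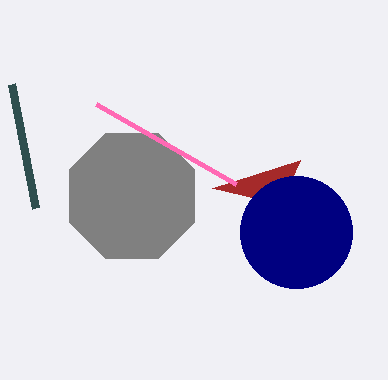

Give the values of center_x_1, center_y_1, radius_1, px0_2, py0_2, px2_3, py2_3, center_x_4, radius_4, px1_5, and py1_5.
center_x_1 = 132; center_y_1 = 196; radius_1 = 68; px0_2 = 36; py0_2 = 208; px2_3 = 300; py2_3 = 160; center_x_4 = 296; radius_4 = 56; px1_5 = 96; py1_5 = 104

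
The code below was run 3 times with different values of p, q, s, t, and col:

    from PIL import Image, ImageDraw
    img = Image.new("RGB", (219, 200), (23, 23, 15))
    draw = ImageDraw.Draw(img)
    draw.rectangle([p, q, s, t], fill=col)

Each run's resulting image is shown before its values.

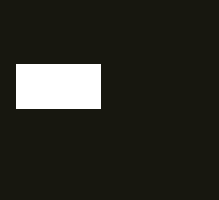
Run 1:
p = 16, q = 64, s = 100, t = 108, col = 'white'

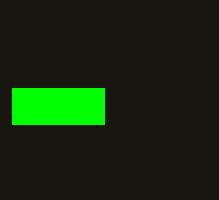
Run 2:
p = 12, q = 88, s = 104, t = 124, col = 'lime'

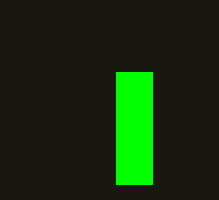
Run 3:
p = 116; q = 72; s = 152; t = 184; col = 'lime'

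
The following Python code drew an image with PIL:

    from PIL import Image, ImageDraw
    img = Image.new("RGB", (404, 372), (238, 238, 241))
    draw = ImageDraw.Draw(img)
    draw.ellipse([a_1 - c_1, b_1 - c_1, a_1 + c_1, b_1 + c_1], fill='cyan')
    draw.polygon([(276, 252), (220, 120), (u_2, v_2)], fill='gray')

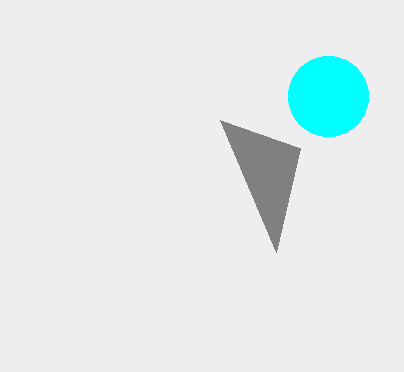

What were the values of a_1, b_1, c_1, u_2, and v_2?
a_1 = 328, b_1 = 96, c_1 = 40, u_2 = 300, v_2 = 148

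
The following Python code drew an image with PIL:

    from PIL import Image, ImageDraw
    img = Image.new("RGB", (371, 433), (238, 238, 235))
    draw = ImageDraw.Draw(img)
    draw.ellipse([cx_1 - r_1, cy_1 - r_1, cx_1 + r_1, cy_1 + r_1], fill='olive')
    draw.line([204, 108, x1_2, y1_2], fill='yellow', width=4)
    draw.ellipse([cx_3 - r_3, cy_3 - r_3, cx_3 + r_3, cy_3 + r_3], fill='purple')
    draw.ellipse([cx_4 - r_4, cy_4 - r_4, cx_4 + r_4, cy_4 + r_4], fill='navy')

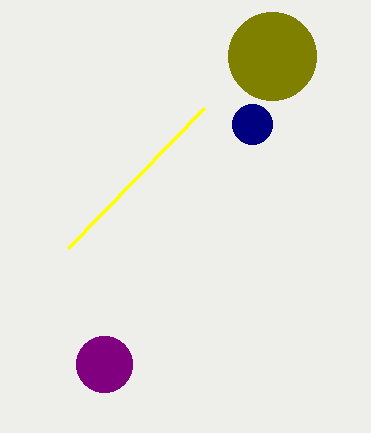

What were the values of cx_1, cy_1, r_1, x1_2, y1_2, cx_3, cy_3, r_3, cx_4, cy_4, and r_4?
cx_1 = 272
cy_1 = 56
r_1 = 44
x1_2 = 68
y1_2 = 248
cx_3 = 104
cy_3 = 364
r_3 = 28
cx_4 = 252
cy_4 = 124
r_4 = 20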